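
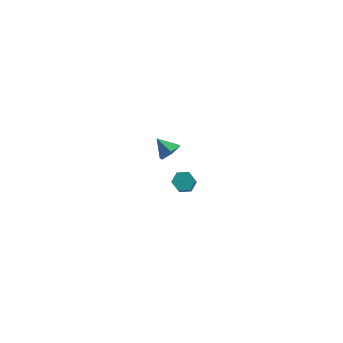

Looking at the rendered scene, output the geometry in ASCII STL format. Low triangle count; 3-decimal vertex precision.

solid 
facet normal -0.113 0.615 -0.781
outer loop
vertex 2.159 3.768 -4.256
vertex 1.721 4.08 -3.947
vertex 2.315 4.25 -3.899
endloop
endfacet
facet normal 0.961 -0.132 -0.242
outer loop
vertex 2.159 3.768 -4.256
vertex 2.315 4.25 -3.899
vertex 2.317 2.908 -3.162
endloop
endfacet
facet normal 0.961 -0.132 -0.242
outer loop
vertex 2.317 2.908 -3.162
vertex 2.315 4.25 -3.899
vertex 2.473 3.391 -2.805
endloop
endfacet
facet normal 0.114 -0.614 0.781
outer loop
vertex 2.317 2.908 -3.162
vertex 2.473 3.391 -2.805
vertex 1.879 3.22 -2.853
endloop
endfacet
facet normal -0.112 0.614 -0.782
outer loop
vertex 2.315 4.25 -3.899
vertex 1.721 4.08 -3.947
vertex 1.877 4.562 -3.591
endloop
endfacet
facet normal 0.698 0.608 0.377
outer loop
vertex 2.315 4.25 -3.899
vertex 1.877 4.562 -3.591
vertex 2.473 3.391 -2.805
endloop
endfacet
facet normal 0.699 0.608 0.376
outer loop
vertex 2.473 3.391 -2.805
vertex 1.877 4.562 -3.591
vertex 2.036 3.703 -2.497
endloop
endfacet
facet normal 0.113 -0.613 0.782
outer loop
vertex 2.473 3.391 -2.805
vertex 2.036 3.703 -2.497
vertex 1.879 3.22 -2.853
endloop
endfacet
facet normal -0.114 0.614 -0.781
outer loop
vertex 1.877 4.562 -3.591
vertex 1.721 4.08 -3.947
vertex 1.283 4.392 -3.638
endloop
endfacet
facet normal -0.261 0.740 0.619
outer loop
vertex 1.877 4.562 -3.591
vertex 1.283 4.392 -3.638
vertex 2.036 3.703 -2.497
endloop
endfacet
facet normal -0.262 0.740 0.620
outer loop
vertex 2.036 3.703 -2.497
vertex 1.283 4.392 -3.638
vertex 1.441 3.532 -2.544
endloop
endfacet
facet normal 0.115 -0.613 0.782
outer loop
vertex 2.036 3.703 -2.497
vertex 1.441 3.532 -2.544
vertex 1.879 3.22 -2.853
endloop
endfacet
facet normal -0.114 0.614 -0.781
outer loop
vertex 1.283 4.392 -3.638
vertex 1.721 4.08 -3.947
vertex 1.127 3.909 -3.995
endloop
endfacet
facet normal -0.961 0.131 0.242
outer loop
vertex 1.283 4.392 -3.638
vertex 1.127 3.909 -3.995
vertex 1.441 3.532 -2.544
endloop
endfacet
facet normal -0.961 0.132 0.242
outer loop
vertex 1.441 3.532 -2.544
vertex 1.127 3.909 -3.995
vertex 1.285 3.05 -2.901
endloop
endfacet
facet normal 0.113 -0.615 0.781
outer loop
vertex 1.441 3.532 -2.544
vertex 1.285 3.05 -2.901
vertex 1.879 3.22 -2.853
endloop
endfacet
facet normal -0.113 0.613 -0.782
outer loop
vertex 1.127 3.909 -3.995
vertex 1.721 4.08 -3.947
vertex 1.564 3.597 -4.303
endloop
endfacet
facet normal -0.699 -0.608 -0.376
outer loop
vertex 1.127 3.909 -3.995
vertex 1.564 3.597 -4.303
vertex 1.285 3.05 -2.901
endloop
endfacet
facet normal -0.698 -0.609 -0.376
outer loop
vertex 1.285 3.05 -2.901
vertex 1.564 3.597 -4.303
vertex 1.723 2.738 -3.209
endloop
endfacet
facet normal 0.112 -0.614 0.782
outer loop
vertex 1.285 3.05 -2.901
vertex 1.723 2.738 -3.209
vertex 1.879 3.22 -2.853
endloop
endfacet
facet normal -0.115 0.613 -0.782
outer loop
vertex 1.564 3.597 -4.303
vertex 1.721 4.08 -3.947
vertex 2.159 3.768 -4.256
endloop
endfacet
facet normal 0.262 -0.740 -0.619
outer loop
vertex 1.564 3.597 -4.303
vertex 2.159 3.768 -4.256
vertex 1.723 2.738 -3.209
endloop
endfacet
facet normal 0.261 -0.740 -0.620
outer loop
vertex 1.723 2.738 -3.209
vertex 2.159 3.768 -4.256
vertex 2.317 2.908 -3.162
endloop
endfacet
facet normal 0.114 -0.614 0.781
outer loop
vertex 1.723 2.738 -3.209
vertex 2.317 2.908 -3.162
vertex 1.879 3.22 -2.853
endloop
endfacet
facet normal 0.719 -0.236 -0.653
outer loop
vertex 2.609 -0.155 3.85
vertex 2.143 -0.329 3.4
vertex 2.37 0.301 3.422
endloop
endfacet
facet normal 0.158 0.719 0.677
outer loop
vertex 2.609 -0.155 3.85
vertex 2.37 0.301 3.422
vertex 1.417 -0.091 4.06
endloop
endfacet
facet normal 0.719 -0.236 -0.653
outer loop
vertex 2.37 0.301 3.422
vertex 2.143 -0.329 3.4
vertex 1.904 0.127 2.972
endloop
endfacet
facet normal -0.368 0.930 0.022
outer loop
vertex 2.37 0.301 3.422
vertex 1.904 0.127 2.972
vertex 1.417 -0.091 4.06
endloop
endfacet
facet normal 0.720 -0.235 -0.653
outer loop
vertex 1.904 0.127 2.972
vertex 2.143 -0.329 3.4
vertex 1.678 -0.503 2.95
endloop
endfacet
facet normal -0.885 0.329 -0.330
outer loop
vertex 1.904 0.127 2.972
vertex 1.678 -0.503 2.95
vertex 1.417 -0.091 4.06
endloop
endfacet
facet normal 0.720 -0.236 -0.653
outer loop
vertex 1.678 -0.503 2.95
vertex 2.143 -0.329 3.4
vertex 1.917 -0.96 3.379
endloop
endfacet
facet normal -0.875 -0.483 -0.027
outer loop
vertex 1.678 -0.503 2.95
vertex 1.917 -0.96 3.379
vertex 1.417 -0.091 4.06
endloop
endfacet
facet normal 0.720 -0.236 -0.653
outer loop
vertex 1.917 -0.96 3.379
vertex 2.143 -0.329 3.4
vertex 2.382 -0.786 3.829
endloop
endfacet
facet normal -0.349 -0.694 0.629
outer loop
vertex 1.917 -0.96 3.379
vertex 2.382 -0.786 3.829
vertex 1.417 -0.091 4.06
endloop
endfacet
facet normal 0.719 -0.237 -0.653
outer loop
vertex 2.382 -0.786 3.829
vertex 2.143 -0.329 3.4
vertex 2.609 -0.155 3.85
endloop
endfacet
facet normal 0.168 -0.093 0.981
outer loop
vertex 2.382 -0.786 3.829
vertex 2.609 -0.155 3.85
vertex 1.417 -0.091 4.06
endloop
endfacet

endsolid


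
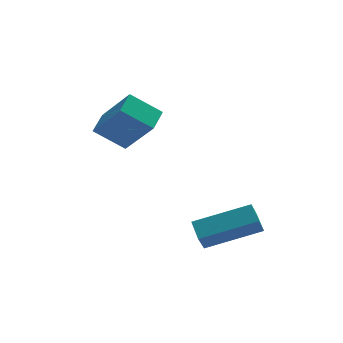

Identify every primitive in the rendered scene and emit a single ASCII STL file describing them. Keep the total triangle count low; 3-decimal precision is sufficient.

solid 
facet normal -0.491 -0.828 -0.270
outer loop
vertex 0.579 -0.15 1.379
vertex -0.242 0.84 -0.165
vertex 1.672 -0.529 0.555
endloop
endfacet
facet normal 0.409 -0.492 0.769
outer loop
vertex 2.162 0.3 0.825
vertex 0.579 -0.15 1.379
vertex 1.672 -0.529 0.555
endloop
endfacet
facet normal -0.491 -0.828 -0.271
outer loop
vertex 1.672 -0.529 0.555
vertex -0.242 0.84 -0.165
vertex 0.851 0.462 -0.989
endloop
endfacet
facet normal 0.770 -0.266 -0.580
outer loop
vertex 0.851 0.462 -0.989
vertex 2.162 0.3 0.825
vertex 1.672 -0.529 0.555
endloop
endfacet
facet normal -0.770 0.266 0.580
outer loop
vertex 0.579 -0.15 1.379
vertex 0.248 1.669 0.105
vertex -0.242 0.84 -0.165
endloop
endfacet
facet normal 0.409 -0.492 0.768
outer loop
vertex 1.069 0.678 1.649
vertex 0.579 -0.15 1.379
vertex 2.162 0.3 0.825
endloop
endfacet
facet normal -0.770 0.266 0.580
outer loop
vertex 1.069 0.678 1.649
vertex 0.248 1.669 0.105
vertex 0.579 -0.15 1.379
endloop
endfacet
facet normal -0.409 0.492 -0.768
outer loop
vertex -0.242 0.84 -0.165
vertex 0.248 1.669 0.105
vertex 0.851 0.462 -0.989
endloop
endfacet
facet normal 0.770 -0.266 -0.580
outer loop
vertex 1.341 1.29 -0.719
vertex 2.162 0.3 0.825
vertex 0.851 0.462 -0.989
endloop
endfacet
facet normal -0.409 0.492 -0.768
outer loop
vertex 0.851 0.462 -0.989
vertex 0.248 1.669 0.105
vertex 1.341 1.29 -0.719
endloop
endfacet
facet normal 0.490 0.828 0.270
outer loop
vertex 1.341 1.29 -0.719
vertex 1.069 0.678 1.649
vertex 2.162 0.3 0.825
endloop
endfacet
facet normal 0.491 0.828 0.270
outer loop
vertex 0.248 1.669 0.105
vertex 1.069 0.678 1.649
vertex 1.341 1.29 -0.719
endloop
endfacet
facet normal -0.313 -0.425 0.849
outer loop
vertex 4.7 -3.517 -2.674
vertex 4.631 -2.749 -2.315
vertex 2.628 -3.379 -3.369
endloop
endfacet
facet normal 0.081 -0.903 -0.422
outer loop
vertex 2.929 -2.971 -4.185
vertex 4.7 -3.517 -2.674
vertex 2.628 -3.379 -3.369
endloop
endfacet
facet normal -0.314 -0.424 0.850
outer loop
vertex 2.628 -3.379 -3.369
vertex 4.631 -2.749 -2.315
vertex 2.559 -2.611 -3.011
endloop
endfacet
facet normal -0.946 0.063 -0.318
outer loop
vertex 2.559 -2.611 -3.011
vertex 2.929 -2.971 -4.185
vertex 2.628 -3.379 -3.369
endloop
endfacet
facet normal 0.946 -0.063 0.317
outer loop
vertex 4.7 -3.517 -2.674
vertex 4.932 -2.341 -3.131
vertex 4.631 -2.749 -2.315
endloop
endfacet
facet normal 0.082 -0.903 -0.422
outer loop
vertex 5.001 -3.109 -3.489
vertex 4.7 -3.517 -2.674
vertex 2.929 -2.971 -4.185
endloop
endfacet
facet normal 0.946 -0.063 0.318
outer loop
vertex 5.001 -3.109 -3.489
vertex 4.932 -2.341 -3.131
vertex 4.7 -3.517 -2.674
endloop
endfacet
facet normal -0.081 0.903 0.422
outer loop
vertex 4.631 -2.749 -2.315
vertex 4.932 -2.341 -3.131
vertex 2.559 -2.611 -3.011
endloop
endfacet
facet normal -0.946 0.063 -0.318
outer loop
vertex 2.86 -2.203 -3.826
vertex 2.929 -2.971 -4.185
vertex 2.559 -2.611 -3.011
endloop
endfacet
facet normal -0.081 0.903 0.422
outer loop
vertex 2.559 -2.611 -3.011
vertex 4.932 -2.341 -3.131
vertex 2.86 -2.203 -3.826
endloop
endfacet
facet normal 0.314 0.425 -0.849
outer loop
vertex 2.86 -2.203 -3.826
vertex 5.001 -3.109 -3.489
vertex 2.929 -2.971 -4.185
endloop
endfacet
facet normal 0.313 0.424 -0.850
outer loop
vertex 4.932 -2.341 -3.131
vertex 5.001 -3.109 -3.489
vertex 2.86 -2.203 -3.826
endloop
endfacet

endsolid


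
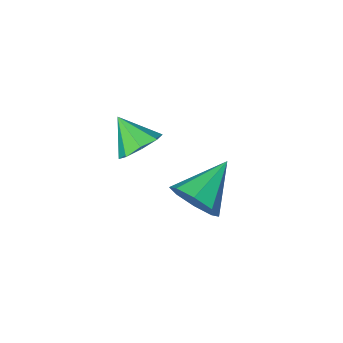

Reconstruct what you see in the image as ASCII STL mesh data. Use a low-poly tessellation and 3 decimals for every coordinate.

solid 
facet normal -0.218 0.715 -0.664
outer loop
vertex 2.914 -2.846 2.807
vertex 2.271 -3.164 2.675
vertex 2.51 -2.657 3.143
endloop
endfacet
facet normal 0.677 0.179 0.714
outer loop
vertex 2.914 -2.846 2.807
vertex 2.51 -2.657 3.143
vertex 2.529 -4.016 3.465
endloop
endfacet
facet normal -0.219 0.716 -0.664
outer loop
vertex 2.51 -2.657 3.143
vertex 2.271 -3.164 2.675
vertex 1.965 -2.766 3.205
endloop
endfacet
facet normal 0.064 0.231 0.971
outer loop
vertex 2.51 -2.657 3.143
vertex 1.965 -2.766 3.205
vertex 2.529 -4.016 3.465
endloop
endfacet
facet normal -0.216 0.717 -0.663
outer loop
vertex 1.965 -2.766 3.205
vertex 2.271 -3.164 2.675
vertex 1.599 -3.107 2.956
endloop
endfacet
facet normal -0.523 -0.059 0.850
outer loop
vertex 1.965 -2.766 3.205
vertex 1.599 -3.107 2.956
vertex 2.529 -4.016 3.465
endloop
endfacet
facet normal -0.217 0.715 -0.664
outer loop
vertex 1.599 -3.107 2.956
vertex 2.271 -3.164 2.675
vertex 1.627 -3.482 2.543
endloop
endfacet
facet normal -0.741 -0.521 0.423
outer loop
vertex 1.599 -3.107 2.956
vertex 1.627 -3.482 2.543
vertex 2.529 -4.016 3.465
endloop
endfacet
facet normal -0.217 0.715 -0.664
outer loop
vertex 1.627 -3.482 2.543
vertex 2.271 -3.164 2.675
vertex 2.032 -3.671 2.207
endloop
endfacet
facet normal -0.462 -0.885 -0.060
outer loop
vertex 1.627 -3.482 2.543
vertex 2.032 -3.671 2.207
vertex 2.529 -4.016 3.465
endloop
endfacet
facet normal -0.218 0.715 -0.664
outer loop
vertex 2.032 -3.671 2.207
vertex 2.271 -3.164 2.675
vertex 2.576 -3.563 2.145
endloop
endfacet
facet normal 0.150 -0.937 -0.316
outer loop
vertex 2.032 -3.671 2.207
vertex 2.576 -3.563 2.145
vertex 2.529 -4.016 3.465
endloop
endfacet
facet normal -0.217 0.716 -0.664
outer loop
vertex 2.576 -3.563 2.145
vertex 2.271 -3.164 2.675
vertex 2.942 -3.221 2.394
endloop
endfacet
facet normal 0.737 -0.647 -0.196
outer loop
vertex 2.576 -3.563 2.145
vertex 2.942 -3.221 2.394
vertex 2.529 -4.016 3.465
endloop
endfacet
facet normal -0.217 0.715 -0.664
outer loop
vertex 2.942 -3.221 2.394
vertex 2.271 -3.164 2.675
vertex 2.914 -2.846 2.807
endloop
endfacet
facet normal 0.955 -0.184 0.232
outer loop
vertex 2.942 -3.221 2.394
vertex 2.914 -2.846 2.807
vertex 2.529 -4.016 3.465
endloop
endfacet
facet normal 0.837 0.303 -0.455
outer loop
vertex 2.741 -0.361 3.527
vertex 2.311 -0.16 2.87
vertex 2.539 0.225 3.546
endloop
endfacet
facet normal 0.039 -0.019 0.999
outer loop
vertex 2.741 -0.361 3.527
vertex 2.539 0.225 3.546
vertex 0.989 -0.64 3.59
endloop
endfacet
facet normal 0.837 0.304 -0.455
outer loop
vertex 2.539 0.225 3.546
vertex 2.311 -0.16 2.87
vertex 2.203 0.585 3.169
endloop
endfacet
facet normal -0.286 0.553 0.783
outer loop
vertex 2.539 0.225 3.546
vertex 2.203 0.585 3.169
vertex 0.989 -0.64 3.59
endloop
endfacet
facet normal 0.837 0.304 -0.454
outer loop
vertex 2.203 0.585 3.169
vertex 2.311 -0.16 2.87
vertex 1.931 0.509 2.617
endloop
endfacet
facet normal -0.653 0.724 0.222
outer loop
vertex 2.203 0.585 3.169
vertex 1.931 0.509 2.617
vertex 0.989 -0.64 3.59
endloop
endfacet
facet normal 0.837 0.303 -0.456
outer loop
vertex 1.931 0.509 2.617
vertex 2.311 -0.16 2.87
vertex 1.881 0.041 2.214
endloop
endfacet
facet normal -0.848 0.395 -0.354
outer loop
vertex 1.931 0.509 2.617
vertex 1.881 0.041 2.214
vertex 0.989 -0.64 3.59
endloop
endfacet
facet normal 0.837 0.305 -0.455
outer loop
vertex 1.881 0.041 2.214
vertex 2.311 -0.16 2.87
vertex 2.084 -0.545 2.195
endloop
endfacet
facet normal -0.755 -0.242 -0.609
outer loop
vertex 1.881 0.041 2.214
vertex 2.084 -0.545 2.195
vertex 0.989 -0.64 3.59
endloop
endfacet
facet normal 0.837 0.303 -0.455
outer loop
vertex 2.084 -0.545 2.195
vertex 2.311 -0.16 2.87
vertex 2.419 -0.905 2.572
endloop
endfacet
facet normal -0.431 -0.812 -0.393
outer loop
vertex 2.084 -0.545 2.195
vertex 2.419 -0.905 2.572
vertex 0.989 -0.64 3.59
endloop
endfacet
facet normal 0.836 0.304 -0.456
outer loop
vertex 2.419 -0.905 2.572
vertex 2.311 -0.16 2.87
vertex 2.692 -0.829 3.123
endloop
endfacet
facet normal -0.063 -0.984 0.167
outer loop
vertex 2.419 -0.905 2.572
vertex 2.692 -0.829 3.123
vertex 0.989 -0.64 3.59
endloop
endfacet
facet normal 0.837 0.305 -0.455
outer loop
vertex 2.692 -0.829 3.123
vertex 2.311 -0.16 2.87
vertex 2.741 -0.361 3.527
endloop
endfacet
facet normal 0.131 -0.656 0.744
outer loop
vertex 2.692 -0.829 3.123
vertex 2.741 -0.361 3.527
vertex 0.989 -0.64 3.59
endloop
endfacet

endsolid


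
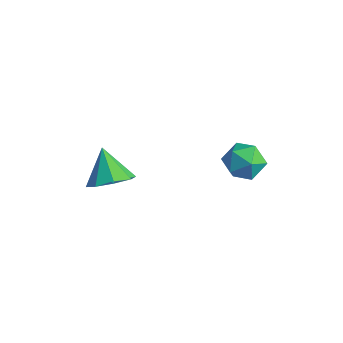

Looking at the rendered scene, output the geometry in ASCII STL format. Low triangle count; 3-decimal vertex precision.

solid 
facet normal 0.623 -0.245 -0.743
outer loop
vertex -1.995 -2.107 -1.768
vertex -2.571 -1.793 -2.354
vertex -1.897 -1.454 -1.901
endloop
endfacet
facet normal 0.355 0.135 0.925
outer loop
vertex -1.995 -2.107 -1.768
vertex -1.897 -1.454 -1.901
vertex -3.449 -1.447 -1.306
endloop
endfacet
facet normal 0.623 -0.245 -0.743
outer loop
vertex -1.897 -1.454 -1.901
vertex -2.571 -1.793 -2.354
vertex -2.194 -0.999 -2.3
endloop
endfacet
facet normal 0.249 0.725 0.642
outer loop
vertex -1.897 -1.454 -1.901
vertex -2.194 -0.999 -2.3
vertex -3.449 -1.447 -1.306
endloop
endfacet
facet normal 0.622 -0.245 -0.743
outer loop
vertex -2.194 -0.999 -2.3
vertex -2.571 -1.793 -2.354
vertex -2.712 -1.01 -2.73
endloop
endfacet
facet normal -0.186 0.962 0.199
outer loop
vertex -2.194 -0.999 -2.3
vertex -2.712 -1.01 -2.73
vertex -3.449 -1.447 -1.306
endloop
endfacet
facet normal 0.623 -0.245 -0.743
outer loop
vertex -2.712 -1.01 -2.73
vertex -2.571 -1.793 -2.354
vertex -3.147 -1.479 -2.94
endloop
endfacet
facet normal -0.693 0.707 -0.142
outer loop
vertex -2.712 -1.01 -2.73
vertex -3.147 -1.479 -2.94
vertex -3.449 -1.447 -1.306
endloop
endfacet
facet normal 0.622 -0.245 -0.743
outer loop
vertex -3.147 -1.479 -2.94
vertex -2.571 -1.793 -2.354
vertex -3.245 -2.131 -2.807
endloop
endfacet
facet normal -0.977 0.110 -0.183
outer loop
vertex -3.147 -1.479 -2.94
vertex -3.245 -2.131 -2.807
vertex -3.449 -1.447 -1.306
endloop
endfacet
facet normal 0.623 -0.245 -0.743
outer loop
vertex -3.245 -2.131 -2.807
vertex -2.571 -1.793 -2.354
vertex -2.948 -2.586 -2.408
endloop
endfacet
facet normal -0.871 -0.481 0.101
outer loop
vertex -3.245 -2.131 -2.807
vertex -2.948 -2.586 -2.408
vertex -3.449 -1.447 -1.306
endloop
endfacet
facet normal 0.622 -0.245 -0.744
outer loop
vertex -2.948 -2.586 -2.408
vertex -2.571 -1.793 -2.354
vertex -2.43 -2.576 -1.978
endloop
endfacet
facet normal -0.437 -0.717 0.543
outer loop
vertex -2.948 -2.586 -2.408
vertex -2.43 -2.576 -1.978
vertex -3.449 -1.447 -1.306
endloop
endfacet
facet normal 0.623 -0.245 -0.743
outer loop
vertex -2.43 -2.576 -1.978
vertex -2.571 -1.793 -2.354
vertex -1.995 -2.107 -1.768
endloop
endfacet
facet normal 0.071 -0.462 0.884
outer loop
vertex -2.43 -2.576 -1.978
vertex -1.995 -2.107 -1.768
vertex -3.449 -1.447 -1.306
endloop
endfacet
facet normal 0.314 0.874 0.370
outer loop
vertex -0.55 3.166 -2.315
vertex -0.289 2.772 -1.606
vertex 0.244 2.86 -2.265
endloop
endfacet
facet normal 0.357 0.869 -0.343
outer loop
vertex -0.55 3.166 -2.315
vertex 0.244 2.86 -2.265
vertex -0.206 2.762 -2.981
endloop
endfacet
facet normal -0.295 0.742 -0.602
outer loop
vertex -0.55 3.166 -2.315
vertex -0.206 2.762 -2.981
vertex -1.016 2.614 -2.766
endloop
endfacet
facet normal -0.743 0.668 -0.050
outer loop
vertex -0.55 3.166 -2.315
vertex -1.016 2.614 -2.766
vertex -1.068 2.62 -1.916
endloop
endfacet
facet normal -0.366 0.750 0.551
outer loop
vertex -0.55 3.166 -2.315
vertex -1.068 2.62 -1.916
vertex -0.289 2.772 -1.606
endloop
endfacet
facet normal 0.779 0.328 -0.534
outer loop
vertex -0.206 2.762 -2.981
vertex 0.244 2.86 -2.265
vertex 0.268 2.12 -2.684
endloop
endfacet
facet normal 0.710 0.336 0.619
outer loop
vertex 0.244 2.86 -2.265
vertex -0.289 2.772 -1.606
vertex 0.216 2.126 -1.834
endloop
endfacet
facet normal -0.389 0.134 0.911
outer loop
vertex -0.289 2.772 -1.606
vertex -1.068 2.62 -1.916
vertex -0.594 1.978 -1.619
endloop
endfacet
facet normal -0.998 0.002 -0.061
outer loop
vertex -1.068 2.62 -1.916
vertex -1.016 2.614 -2.766
vertex -1.044 1.88 -2.335
endloop
endfacet
facet normal -0.275 0.121 -0.954
outer loop
vertex -1.016 2.614 -2.766
vertex -0.206 2.762 -2.981
vertex -0.511 1.968 -2.994
endloop
endfacet
facet normal 0.743 -0.668 0.050
outer loop
vertex -0.25 1.574 -2.285
vertex 0.268 2.12 -2.684
vertex 0.216 2.126 -1.834
endloop
endfacet
facet normal 0.295 -0.742 0.602
outer loop
vertex -0.25 1.574 -2.285
vertex 0.216 2.126 -1.834
vertex -0.594 1.978 -1.619
endloop
endfacet
facet normal -0.357 -0.869 0.343
outer loop
vertex -0.25 1.574 -2.285
vertex -0.594 1.978 -1.619
vertex -1.044 1.88 -2.335
endloop
endfacet
facet normal -0.314 -0.874 -0.370
outer loop
vertex -0.25 1.574 -2.285
vertex -1.044 1.88 -2.335
vertex -0.511 1.968 -2.994
endloop
endfacet
facet normal 0.366 -0.750 -0.551
outer loop
vertex -0.25 1.574 -2.285
vertex -0.511 1.968 -2.994
vertex 0.268 2.12 -2.684
endloop
endfacet
facet normal 0.998 -0.002 0.061
outer loop
vertex 0.216 2.126 -1.834
vertex 0.268 2.12 -2.684
vertex 0.244 2.86 -2.265
endloop
endfacet
facet normal 0.275 -0.121 0.954
outer loop
vertex -0.594 1.978 -1.619
vertex 0.216 2.126 -1.834
vertex -0.289 2.772 -1.606
endloop
endfacet
facet normal -0.779 -0.328 0.534
outer loop
vertex -1.044 1.88 -2.335
vertex -0.594 1.978 -1.619
vertex -1.068 2.62 -1.916
endloop
endfacet
facet normal -0.710 -0.336 -0.619
outer loop
vertex -0.511 1.968 -2.994
vertex -1.044 1.88 -2.335
vertex -1.016 2.614 -2.766
endloop
endfacet
facet normal 0.389 -0.134 -0.911
outer loop
vertex 0.268 2.12 -2.684
vertex -0.511 1.968 -2.994
vertex -0.206 2.762 -2.981
endloop
endfacet

endsolid


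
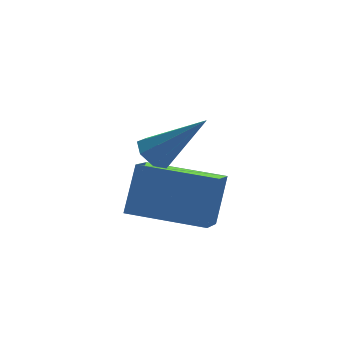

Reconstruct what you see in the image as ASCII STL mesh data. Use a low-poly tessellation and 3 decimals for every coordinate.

solid 
facet normal -0.808 0.583 0.085
outer loop
vertex 3.071 2.394 -2.647
vertex 3.681 3.326 -3.237
vertex 2.574 1.895 -3.949
endloop
endfacet
facet normal -0.484 -0.739 0.468
outer loop
vertex 4.239 0.694 -4.123
vertex 3.071 2.394 -2.647
vertex 2.574 1.895 -3.949
endloop
endfacet
facet normal -0.808 0.583 0.085
outer loop
vertex 2.574 1.895 -3.949
vertex 3.681 3.326 -3.237
vertex 3.184 2.827 -4.538
endloop
endfacet
facet normal -0.335 -0.337 -0.880
outer loop
vertex 3.184 2.827 -4.538
vertex 4.239 0.694 -4.123
vertex 2.574 1.895 -3.949
endloop
endfacet
facet normal 0.335 0.337 0.880
outer loop
vertex 3.071 2.394 -2.647
vertex 5.346 2.125 -3.411
vertex 3.681 3.326 -3.237
endloop
endfacet
facet normal -0.484 -0.739 0.468
outer loop
vertex 4.736 1.193 -2.822
vertex 3.071 2.394 -2.647
vertex 4.239 0.694 -4.123
endloop
endfacet
facet normal 0.335 0.337 0.880
outer loop
vertex 4.736 1.193 -2.822
vertex 5.346 2.125 -3.411
vertex 3.071 2.394 -2.647
endloop
endfacet
facet normal 0.484 0.739 -0.468
outer loop
vertex 3.681 3.326 -3.237
vertex 5.346 2.125 -3.411
vertex 3.184 2.827 -4.538
endloop
endfacet
facet normal -0.336 -0.337 -0.880
outer loop
vertex 4.849 1.626 -4.713
vertex 4.239 0.694 -4.123
vertex 3.184 2.827 -4.538
endloop
endfacet
facet normal 0.484 0.739 -0.468
outer loop
vertex 3.184 2.827 -4.538
vertex 5.346 2.125 -3.411
vertex 4.849 1.626 -4.713
endloop
endfacet
facet normal 0.808 -0.583 -0.085
outer loop
vertex 4.849 1.626 -4.713
vertex 4.736 1.193 -2.822
vertex 4.239 0.694 -4.123
endloop
endfacet
facet normal 0.808 -0.583 -0.085
outer loop
vertex 5.346 2.125 -3.411
vertex 4.736 1.193 -2.822
vertex 4.849 1.626 -4.713
endloop
endfacet
facet normal -0.589 0.387 -0.710
outer loop
vertex 3.744 1.876 -2.311
vertex 3.318 1.829 -1.983
vertex 3.657 2.246 -2.037
endloop
endfacet
facet normal 0.913 0.359 -0.195
outer loop
vertex 3.744 1.876 -2.311
vertex 3.657 2.246 -2.037
vertex 4.382 1.131 -0.697
endloop
endfacet
facet normal -0.588 0.386 -0.711
outer loop
vertex 3.657 2.246 -2.037
vertex 3.318 1.829 -1.983
vertex 3.314 2.302 -1.723
endloop
endfacet
facet normal 0.485 0.783 0.390
outer loop
vertex 3.657 2.246 -2.037
vertex 3.314 2.302 -1.723
vertex 4.382 1.131 -0.697
endloop
endfacet
facet normal -0.587 0.386 -0.711
outer loop
vertex 3.314 2.302 -1.723
vertex 3.318 1.829 -1.983
vertex 2.974 2.002 -1.605
endloop
endfacet
facet normal -0.193 0.541 0.819
outer loop
vertex 3.314 2.302 -1.723
vertex 2.974 2.002 -1.605
vertex 4.382 1.131 -0.697
endloop
endfacet
facet normal -0.588 0.385 -0.711
outer loop
vertex 2.974 2.002 -1.605
vertex 3.318 1.829 -1.983
vertex 2.893 1.572 -1.771
endloop
endfacet
facet normal -0.610 -0.183 0.771
outer loop
vertex 2.974 2.002 -1.605
vertex 2.893 1.572 -1.771
vertex 4.382 1.131 -0.697
endloop
endfacet
facet normal -0.588 0.387 -0.710
outer loop
vertex 2.893 1.572 -1.771
vertex 3.318 1.829 -1.983
vertex 3.132 1.335 -2.098
endloop
endfacet
facet normal -0.453 -0.846 0.281
outer loop
vertex 2.893 1.572 -1.771
vertex 3.132 1.335 -2.098
vertex 4.382 1.131 -0.697
endloop
endfacet
facet normal -0.588 0.387 -0.710
outer loop
vertex 3.132 1.335 -2.098
vertex 3.318 1.829 -1.983
vertex 3.511 1.471 -2.338
endloop
endfacet
facet normal 0.161 -0.946 -0.282
outer loop
vertex 3.132 1.335 -2.098
vertex 3.511 1.471 -2.338
vertex 4.382 1.131 -0.697
endloop
endfacet
facet normal -0.589 0.386 -0.710
outer loop
vertex 3.511 1.471 -2.338
vertex 3.318 1.829 -1.983
vertex 3.744 1.876 -2.311
endloop
endfacet
facet normal 0.768 -0.409 -0.492
outer loop
vertex 3.511 1.471 -2.338
vertex 3.744 1.876 -2.311
vertex 4.382 1.131 -0.697
endloop
endfacet

endsolid


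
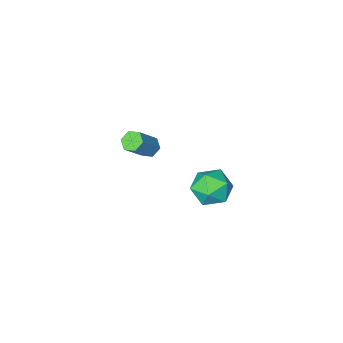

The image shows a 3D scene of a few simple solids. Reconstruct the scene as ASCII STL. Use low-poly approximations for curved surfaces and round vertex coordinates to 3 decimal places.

solid 
facet normal 0.017 0.956 0.294
outer loop
vertex 1.765 3.559 -2.606
vertex 1.538 3.286 -1.706
vertex 2.466 3.351 -1.972
endloop
endfacet
facet normal 0.473 0.847 -0.245
outer loop
vertex 1.765 3.559 -2.606
vertex 2.466 3.351 -1.972
vertex 2.536 3.047 -2.888
endloop
endfacet
facet normal 0.102 0.593 -0.799
outer loop
vertex 1.765 3.559 -2.606
vertex 2.536 3.047 -2.888
vertex 1.652 2.795 -3.188
endloop
endfacet
facet normal -0.584 0.545 -0.602
outer loop
vertex 1.765 3.559 -2.606
vertex 1.652 2.795 -3.188
vertex 1.035 2.942 -2.457
endloop
endfacet
facet normal -0.635 0.769 0.073
outer loop
vertex 1.765 3.559 -2.606
vertex 1.035 2.942 -2.457
vertex 1.538 3.286 -1.706
endloop
endfacet
facet normal 0.938 0.344 -0.043
outer loop
vertex 2.536 3.047 -2.888
vertex 2.466 3.351 -1.972
vertex 2.785 2.458 -2.163
endloop
endfacet
facet normal 0.201 0.520 0.830
outer loop
vertex 2.466 3.351 -1.972
vertex 1.538 3.286 -1.706
vertex 2.168 2.605 -1.432
endloop
endfacet
facet normal -0.854 0.219 0.472
outer loop
vertex 1.538 3.286 -1.706
vertex 1.035 2.942 -2.457
vertex 1.284 2.353 -1.732
endloop
endfacet
facet normal -0.770 -0.142 -0.622
outer loop
vertex 1.035 2.942 -2.457
vertex 1.652 2.795 -3.188
vertex 1.354 2.049 -2.648
endloop
endfacet
facet normal 0.337 -0.066 -0.939
outer loop
vertex 1.652 2.795 -3.188
vertex 2.536 3.047 -2.888
vertex 2.282 2.114 -2.914
endloop
endfacet
facet normal 0.584 -0.545 0.602
outer loop
vertex 2.055 1.841 -2.014
vertex 2.785 2.458 -2.163
vertex 2.168 2.605 -1.432
endloop
endfacet
facet normal -0.102 -0.593 0.799
outer loop
vertex 2.055 1.841 -2.014
vertex 2.168 2.605 -1.432
vertex 1.284 2.353 -1.732
endloop
endfacet
facet normal -0.473 -0.847 0.245
outer loop
vertex 2.055 1.841 -2.014
vertex 1.284 2.353 -1.732
vertex 1.354 2.049 -2.648
endloop
endfacet
facet normal -0.017 -0.956 -0.294
outer loop
vertex 2.055 1.841 -2.014
vertex 1.354 2.049 -2.648
vertex 2.282 2.114 -2.914
endloop
endfacet
facet normal 0.635 -0.769 -0.073
outer loop
vertex 2.055 1.841 -2.014
vertex 2.282 2.114 -2.914
vertex 2.785 2.458 -2.163
endloop
endfacet
facet normal 0.770 0.142 0.622
outer loop
vertex 2.168 2.605 -1.432
vertex 2.785 2.458 -2.163
vertex 2.466 3.351 -1.972
endloop
endfacet
facet normal -0.337 0.066 0.939
outer loop
vertex 1.284 2.353 -1.732
vertex 2.168 2.605 -1.432
vertex 1.538 3.286 -1.706
endloop
endfacet
facet normal -0.938 -0.344 0.043
outer loop
vertex 1.354 2.049 -2.648
vertex 1.284 2.353 -1.732
vertex 1.035 2.942 -2.457
endloop
endfacet
facet normal -0.201 -0.520 -0.830
outer loop
vertex 2.282 2.114 -2.914
vertex 1.354 2.049 -2.648
vertex 1.652 2.795 -3.188
endloop
endfacet
facet normal 0.854 -0.219 -0.472
outer loop
vertex 2.785 2.458 -2.163
vertex 2.282 2.114 -2.914
vertex 2.536 3.047 -2.888
endloop
endfacet
facet normal -0.645 -0.187 -0.741
outer loop
vertex 2.067 -2.871 -4.885
vertex 1.659 -2.916 -4.519
vertex 1.775 -2.427 -4.743
endloop
endfacet
facet normal 0.552 0.560 -0.618
outer loop
vertex 2.067 -2.871 -4.885
vertex 1.775 -2.427 -4.743
vertex 3.07 -2.58 -3.726
endloop
endfacet
facet normal 0.552 0.560 -0.618
outer loop
vertex 3.07 -2.58 -3.726
vertex 1.775 -2.427 -4.743
vertex 2.778 -2.136 -3.584
endloop
endfacet
facet normal 0.643 0.185 0.743
outer loop
vertex 3.07 -2.58 -3.726
vertex 2.778 -2.136 -3.584
vertex 2.661 -2.624 -3.361
endloop
endfacet
facet normal -0.642 -0.188 -0.743
outer loop
vertex 1.775 -2.427 -4.743
vertex 1.659 -2.916 -4.519
vertex 1.366 -2.472 -4.378
endloop
endfacet
facet normal -0.185 0.979 -0.086
outer loop
vertex 1.775 -2.427 -4.743
vertex 1.366 -2.472 -4.378
vertex 2.778 -2.136 -3.584
endloop
endfacet
facet normal -0.184 0.979 -0.088
outer loop
vertex 2.778 -2.136 -3.584
vertex 1.366 -2.472 -4.378
vertex 2.369 -2.18 -3.219
endloop
endfacet
facet normal 0.643 0.185 0.743
outer loop
vertex 2.778 -2.136 -3.584
vertex 2.369 -2.18 -3.219
vertex 2.661 -2.624 -3.361
endloop
endfacet
facet normal -0.643 -0.188 -0.743
outer loop
vertex 1.366 -2.472 -4.378
vertex 1.659 -2.916 -4.519
vertex 1.25 -2.96 -4.154
endloop
endfacet
facet normal -0.736 0.419 0.532
outer loop
vertex 1.366 -2.472 -4.378
vertex 1.25 -2.96 -4.154
vertex 2.369 -2.18 -3.219
endloop
endfacet
facet normal -0.736 0.418 0.532
outer loop
vertex 2.369 -2.18 -3.219
vertex 1.25 -2.96 -4.154
vertex 2.253 -2.669 -2.995
endloop
endfacet
facet normal 0.645 0.187 0.741
outer loop
vertex 2.369 -2.18 -3.219
vertex 2.253 -2.669 -2.995
vertex 2.661 -2.624 -3.361
endloop
endfacet
facet normal -0.643 -0.185 -0.743
outer loop
vertex 1.25 -2.96 -4.154
vertex 1.659 -2.916 -4.519
vertex 1.542 -3.404 -4.296
endloop
endfacet
facet normal -0.552 -0.560 0.618
outer loop
vertex 1.25 -2.96 -4.154
vertex 1.542 -3.404 -4.296
vertex 2.253 -2.669 -2.995
endloop
endfacet
facet normal -0.552 -0.560 0.618
outer loop
vertex 2.253 -2.669 -2.995
vertex 1.542 -3.404 -4.296
vertex 2.545 -3.113 -3.137
endloop
endfacet
facet normal 0.645 0.187 0.741
outer loop
vertex 2.253 -2.669 -2.995
vertex 2.545 -3.113 -3.137
vertex 2.661 -2.624 -3.361
endloop
endfacet
facet normal -0.643 -0.185 -0.743
outer loop
vertex 1.542 -3.404 -4.296
vertex 1.659 -2.916 -4.519
vertex 1.951 -3.36 -4.661
endloop
endfacet
facet normal 0.183 -0.979 0.087
outer loop
vertex 1.542 -3.404 -4.296
vertex 1.951 -3.36 -4.661
vertex 2.545 -3.113 -3.137
endloop
endfacet
facet normal 0.185 -0.979 0.087
outer loop
vertex 2.545 -3.113 -3.137
vertex 1.951 -3.36 -4.661
vertex 2.954 -3.068 -3.502
endloop
endfacet
facet normal 0.642 0.188 0.743
outer loop
vertex 2.545 -3.113 -3.137
vertex 2.954 -3.068 -3.502
vertex 2.661 -2.624 -3.361
endloop
endfacet
facet normal -0.645 -0.187 -0.741
outer loop
vertex 1.951 -3.36 -4.661
vertex 1.659 -2.916 -4.519
vertex 2.067 -2.871 -4.885
endloop
endfacet
facet normal 0.736 -0.418 -0.532
outer loop
vertex 1.951 -3.36 -4.661
vertex 2.067 -2.871 -4.885
vertex 2.954 -3.068 -3.502
endloop
endfacet
facet normal 0.736 -0.419 -0.532
outer loop
vertex 2.954 -3.068 -3.502
vertex 2.067 -2.871 -4.885
vertex 3.07 -2.58 -3.726
endloop
endfacet
facet normal 0.643 0.188 0.743
outer loop
vertex 2.954 -3.068 -3.502
vertex 3.07 -2.58 -3.726
vertex 2.661 -2.624 -3.361
endloop
endfacet

endsolid


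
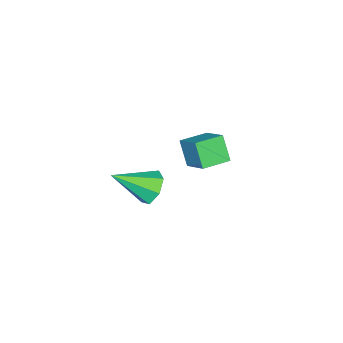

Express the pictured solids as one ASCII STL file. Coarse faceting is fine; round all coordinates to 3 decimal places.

solid 
facet normal -0.538 0.652 -0.535
outer loop
vertex 1.952 1.635 0.573
vertex 1.535 1.852 1.257
vertex 2.234 2.179 0.952
endloop
endfacet
facet normal 0.893 -0.173 -0.416
outer loop
vertex 1.952 1.635 0.573
vertex 2.234 2.179 0.952
vertex 2.545 0.628 2.263
endloop
endfacet
facet normal -0.538 0.651 -0.535
outer loop
vertex 2.234 2.179 0.952
vertex 1.535 1.852 1.257
vertex 1.99 2.477 1.56
endloop
endfacet
facet normal 0.916 0.350 0.196
outer loop
vertex 2.234 2.179 0.952
vertex 1.99 2.477 1.56
vertex 2.545 0.628 2.263
endloop
endfacet
facet normal -0.537 0.651 -0.536
outer loop
vertex 1.99 2.477 1.56
vertex 1.535 1.852 1.257
vertex 1.402 2.305 1.94
endloop
endfacet
facet normal 0.399 0.428 0.811
outer loop
vertex 1.99 2.477 1.56
vertex 1.402 2.305 1.94
vertex 2.545 0.628 2.263
endloop
endfacet
facet normal -0.538 0.651 -0.536
outer loop
vertex 1.402 2.305 1.94
vertex 1.535 1.852 1.257
vertex 0.915 1.792 1.806
endloop
endfacet
facet normal -0.268 0.003 0.963
outer loop
vertex 1.402 2.305 1.94
vertex 0.915 1.792 1.806
vertex 2.545 0.628 2.263
endloop
endfacet
facet normal -0.537 0.652 -0.535
outer loop
vertex 0.915 1.792 1.806
vertex 1.535 1.852 1.257
vertex 0.894 1.325 1.258
endloop
endfacet
facet normal -0.584 -0.606 0.539
outer loop
vertex 0.915 1.792 1.806
vertex 0.894 1.325 1.258
vertex 2.545 0.628 2.263
endloop
endfacet
facet normal -0.537 0.652 -0.535
outer loop
vertex 0.894 1.325 1.258
vertex 1.535 1.852 1.257
vertex 1.356 1.255 0.709
endloop
endfacet
facet normal -0.311 -0.940 -0.142
outer loop
vertex 0.894 1.325 1.258
vertex 1.356 1.255 0.709
vertex 2.545 0.628 2.263
endloop
endfacet
facet normal -0.538 0.652 -0.535
outer loop
vertex 1.356 1.255 0.709
vertex 1.535 1.852 1.257
vertex 1.952 1.635 0.573
endloop
endfacet
facet normal 0.347 -0.747 -0.567
outer loop
vertex 1.356 1.255 0.709
vertex 1.952 1.635 0.573
vertex 2.545 0.628 2.263
endloop
endfacet
facet normal -0.864 0.503 -0.034
outer loop
vertex -4.156 1.016 -0.088
vertex -3.548 2.116 0.732
vertex -3.766 1.613 -1.176
endloop
endfacet
facet normal -0.405 -0.732 -0.547
outer loop
vertex -2.652 0.964 -1.132
vertex -4.156 1.016 -0.088
vertex -3.766 1.613 -1.176
endloop
endfacet
facet normal -0.864 0.502 -0.034
outer loop
vertex -3.766 1.613 -1.176
vertex -3.548 2.116 0.732
vertex -3.159 2.712 -0.356
endloop
endfacet
facet normal 0.300 0.458 -0.837
outer loop
vertex -3.159 2.712 -0.356
vertex -2.652 0.964 -1.132
vertex -3.766 1.613 -1.176
endloop
endfacet
facet normal -0.300 -0.458 0.837
outer loop
vertex -4.156 1.016 -0.088
vertex -2.434 1.467 0.776
vertex -3.548 2.116 0.732
endloop
endfacet
facet normal -0.405 -0.733 -0.546
outer loop
vertex -3.041 0.368 -0.044
vertex -4.156 1.016 -0.088
vertex -2.652 0.964 -1.132
endloop
endfacet
facet normal -0.300 -0.459 0.837
outer loop
vertex -3.041 0.368 -0.044
vertex -2.434 1.467 0.776
vertex -4.156 1.016 -0.088
endloop
endfacet
facet normal 0.405 0.733 0.546
outer loop
vertex -3.548 2.116 0.732
vertex -2.434 1.467 0.776
vertex -3.159 2.712 -0.356
endloop
endfacet
facet normal 0.299 0.458 -0.837
outer loop
vertex -2.044 2.064 -0.312
vertex -2.652 0.964 -1.132
vertex -3.159 2.712 -0.356
endloop
endfacet
facet normal 0.404 0.733 0.547
outer loop
vertex -3.159 2.712 -0.356
vertex -2.434 1.467 0.776
vertex -2.044 2.064 -0.312
endloop
endfacet
facet normal 0.864 -0.503 0.034
outer loop
vertex -2.044 2.064 -0.312
vertex -3.041 0.368 -0.044
vertex -2.652 0.964 -1.132
endloop
endfacet
facet normal 0.864 -0.502 0.034
outer loop
vertex -2.434 1.467 0.776
vertex -3.041 0.368 -0.044
vertex -2.044 2.064 -0.312
endloop
endfacet

endsolid


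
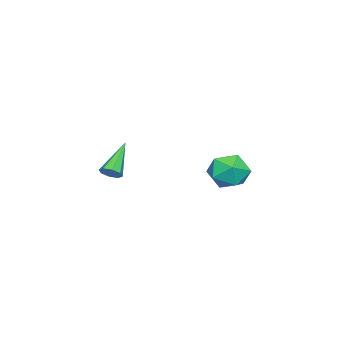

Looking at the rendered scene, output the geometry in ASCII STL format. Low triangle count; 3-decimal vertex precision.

solid 
facet normal 0.121 0.737 0.665
outer loop
vertex -2.478 4.023 -0.664
vertex -2.615 3.359 0.097
vertex -1.678 3.533 -0.266
endloop
endfacet
facet normal 0.495 0.866 0.071
outer loop
vertex -2.478 4.023 -0.664
vertex -1.678 3.533 -0.266
vertex -1.749 3.656 -1.276
endloop
endfacet
facet normal 0.040 0.877 -0.478
outer loop
vertex -2.478 4.023 -0.664
vertex -1.749 3.656 -1.276
vertex -2.73 3.559 -1.537
endloop
endfacet
facet normal -0.615 0.756 -0.224
outer loop
vertex -2.478 4.023 -0.664
vertex -2.73 3.559 -1.537
vertex -3.265 3.375 -0.688
endloop
endfacet
facet normal -0.566 0.669 0.482
outer loop
vertex -2.478 4.023 -0.664
vertex -3.265 3.375 -0.688
vertex -2.615 3.359 0.097
endloop
endfacet
facet normal 0.946 0.322 -0.027
outer loop
vertex -1.749 3.656 -1.276
vertex -1.678 3.533 -0.266
vertex -1.435 2.765 -0.892
endloop
endfacet
facet normal 0.340 0.114 0.933
outer loop
vertex -1.678 3.533 -0.266
vertex -2.615 3.359 0.097
vertex -1.97 2.581 -0.043
endloop
endfacet
facet normal -0.770 0.003 0.638
outer loop
vertex -2.615 3.359 0.097
vertex -3.265 3.375 -0.688
vertex -2.951 2.484 -0.304
endloop
endfacet
facet normal -0.851 0.143 -0.505
outer loop
vertex -3.265 3.375 -0.688
vertex -2.73 3.559 -1.537
vertex -3.022 2.607 -1.314
endloop
endfacet
facet normal 0.210 0.339 -0.917
outer loop
vertex -2.73 3.559 -1.537
vertex -1.749 3.656 -1.276
vertex -2.085 2.781 -1.677
endloop
endfacet
facet normal 0.615 -0.756 0.224
outer loop
vertex -2.222 2.117 -0.916
vertex -1.435 2.765 -0.892
vertex -1.97 2.581 -0.043
endloop
endfacet
facet normal -0.040 -0.877 0.478
outer loop
vertex -2.222 2.117 -0.916
vertex -1.97 2.581 -0.043
vertex -2.951 2.484 -0.304
endloop
endfacet
facet normal -0.495 -0.866 -0.071
outer loop
vertex -2.222 2.117 -0.916
vertex -2.951 2.484 -0.304
vertex -3.022 2.607 -1.314
endloop
endfacet
facet normal -0.121 -0.737 -0.665
outer loop
vertex -2.222 2.117 -0.916
vertex -3.022 2.607 -1.314
vertex -2.085 2.781 -1.677
endloop
endfacet
facet normal 0.566 -0.669 -0.482
outer loop
vertex -2.222 2.117 -0.916
vertex -2.085 2.781 -1.677
vertex -1.435 2.765 -0.892
endloop
endfacet
facet normal 0.851 -0.143 0.505
outer loop
vertex -1.97 2.581 -0.043
vertex -1.435 2.765 -0.892
vertex -1.678 3.533 -0.266
endloop
endfacet
facet normal -0.210 -0.339 0.917
outer loop
vertex -2.951 2.484 -0.304
vertex -1.97 2.581 -0.043
vertex -2.615 3.359 0.097
endloop
endfacet
facet normal -0.946 -0.322 0.027
outer loop
vertex -3.022 2.607 -1.314
vertex -2.951 2.484 -0.304
vertex -3.265 3.375 -0.688
endloop
endfacet
facet normal -0.340 -0.114 -0.933
outer loop
vertex -2.085 2.781 -1.677
vertex -3.022 2.607 -1.314
vertex -2.73 3.559 -1.537
endloop
endfacet
facet normal 0.770 -0.003 -0.638
outer loop
vertex -1.435 2.765 -0.892
vertex -2.085 2.781 -1.677
vertex -1.749 3.656 -1.276
endloop
endfacet
facet normal 0.732 0.018 -0.681
outer loop
vertex -2.104 -2.648 -1.51
vertex -2.456 -2.483 -1.884
vertex -2.132 -2.237 -1.529
endloop
endfacet
facet normal 0.475 0.073 0.877
outer loop
vertex -2.104 -2.648 -1.51
vertex -2.132 -2.237 -1.529
vertex -3.884 -2.517 -0.556
endloop
endfacet
facet normal 0.733 0.017 -0.680
outer loop
vertex -2.132 -2.237 -1.529
vertex -2.456 -2.483 -1.884
vertex -2.35 -1.969 -1.757
endloop
endfacet
facet normal 0.236 0.734 0.637
outer loop
vertex -2.132 -2.237 -1.529
vertex -2.35 -1.969 -1.757
vertex -3.884 -2.517 -0.556
endloop
endfacet
facet normal 0.732 0.017 -0.681
outer loop
vertex -2.35 -1.969 -1.757
vertex -2.456 -2.483 -1.884
vertex -2.63 -2.003 -2.059
endloop
endfacet
facet normal -0.248 0.961 0.122
outer loop
vertex -2.35 -1.969 -1.757
vertex -2.63 -2.003 -2.059
vertex -3.884 -2.517 -0.556
endloop
endfacet
facet normal 0.731 0.016 -0.683
outer loop
vertex -2.63 -2.003 -2.059
vertex -2.456 -2.483 -1.884
vertex -2.809 -2.318 -2.258
endloop
endfacet
facet normal -0.692 0.623 -0.364
outer loop
vertex -2.63 -2.003 -2.059
vertex -2.809 -2.318 -2.258
vertex -3.884 -2.517 -0.556
endloop
endfacet
facet normal 0.731 0.020 -0.682
outer loop
vertex -2.809 -2.318 -2.258
vertex -2.456 -2.483 -1.884
vertex -2.78 -2.729 -2.239
endloop
endfacet
facet normal -0.838 -0.084 -0.539
outer loop
vertex -2.809 -2.318 -2.258
vertex -2.78 -2.729 -2.239
vertex -3.884 -2.517 -0.556
endloop
endfacet
facet normal 0.733 0.017 -0.680
outer loop
vertex -2.78 -2.729 -2.239
vertex -2.456 -2.483 -1.884
vertex -2.562 -2.997 -2.011
endloop
endfacet
facet normal -0.599 -0.742 -0.300
outer loop
vertex -2.78 -2.729 -2.239
vertex -2.562 -2.997 -2.011
vertex -3.884 -2.517 -0.556
endloop
endfacet
facet normal 0.732 0.017 -0.681
outer loop
vertex -2.562 -2.997 -2.011
vertex -2.456 -2.483 -1.884
vertex -2.282 -2.963 -1.709
endloop
endfacet
facet normal -0.115 -0.970 0.216
outer loop
vertex -2.562 -2.997 -2.011
vertex -2.282 -2.963 -1.709
vertex -3.884 -2.517 -0.556
endloop
endfacet
facet normal 0.732 0.017 -0.681
outer loop
vertex -2.282 -2.963 -1.709
vertex -2.456 -2.483 -1.884
vertex -2.104 -2.648 -1.51
endloop
endfacet
facet normal 0.330 -0.630 0.703
outer loop
vertex -2.282 -2.963 -1.709
vertex -2.104 -2.648 -1.51
vertex -3.884 -2.517 -0.556
endloop
endfacet

endsolid


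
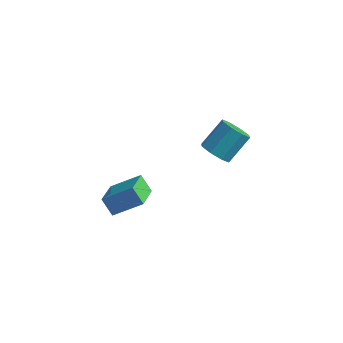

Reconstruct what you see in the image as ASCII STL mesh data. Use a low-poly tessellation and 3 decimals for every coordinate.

solid 
facet normal -0.273 -0.693 -0.667
outer loop
vertex 2.733 2.291 2.071
vertex 1.803 2.431 2.306
vertex 2.412 2.816 1.657
endloop
endfacet
facet normal 0.859 0.137 -0.493
outer loop
vertex 2.733 2.291 2.071
vertex 2.412 2.816 1.657
vertex 3.268 3.648 3.38
endloop
endfacet
facet normal 0.859 0.137 -0.493
outer loop
vertex 3.268 3.648 3.38
vertex 2.412 2.816 1.657
vertex 2.947 4.174 2.966
endloop
endfacet
facet normal 0.273 0.692 0.668
outer loop
vertex 3.268 3.648 3.38
vertex 2.947 4.174 2.966
vertex 2.337 3.789 3.614
endloop
endfacet
facet normal -0.274 -0.692 -0.668
outer loop
vertex 2.412 2.816 1.657
vertex 1.803 2.431 2.306
vertex 1.734 3.117 1.623
endloop
endfacet
facet normal 0.302 0.597 -0.743
outer loop
vertex 2.412 2.816 1.657
vertex 1.734 3.117 1.623
vertex 2.947 4.174 2.966
endloop
endfacet
facet normal 0.303 0.597 -0.743
outer loop
vertex 2.947 4.174 2.966
vertex 1.734 3.117 1.623
vertex 2.269 4.474 2.931
endloop
endfacet
facet normal 0.272 0.693 0.668
outer loop
vertex 2.947 4.174 2.966
vertex 2.269 4.474 2.931
vertex 2.337 3.789 3.614
endloop
endfacet
facet normal -0.272 -0.693 -0.668
outer loop
vertex 1.734 3.117 1.623
vertex 1.803 2.431 2.306
vertex 1.096 3.015 1.988
endloop
endfacet
facet normal -0.432 0.708 -0.558
outer loop
vertex 1.734 3.117 1.623
vertex 1.096 3.015 1.988
vertex 2.269 4.474 2.931
endloop
endfacet
facet normal -0.432 0.708 -0.558
outer loop
vertex 2.269 4.474 2.931
vertex 1.096 3.015 1.988
vertex 1.631 4.373 3.297
endloop
endfacet
facet normal 0.273 0.693 0.667
outer loop
vertex 2.269 4.474 2.931
vertex 1.631 4.373 3.297
vertex 2.337 3.789 3.614
endloop
endfacet
facet normal -0.273 -0.693 -0.667
outer loop
vertex 1.096 3.015 1.988
vertex 1.803 2.431 2.306
vertex 0.872 2.572 2.54
endloop
endfacet
facet normal -0.913 0.404 -0.046
outer loop
vertex 1.096 3.015 1.988
vertex 0.872 2.572 2.54
vertex 1.631 4.373 3.297
endloop
endfacet
facet normal -0.914 0.404 -0.046
outer loop
vertex 1.631 4.373 3.297
vertex 0.872 2.572 2.54
vertex 1.407 3.929 3.849
endloop
endfacet
facet normal 0.273 0.692 0.668
outer loop
vertex 1.631 4.373 3.297
vertex 1.407 3.929 3.849
vertex 2.337 3.789 3.614
endloop
endfacet
facet normal -0.273 -0.692 -0.668
outer loop
vertex 0.872 2.572 2.54
vertex 1.803 2.431 2.306
vertex 1.193 2.046 2.954
endloop
endfacet
facet normal -0.859 -0.137 0.493
outer loop
vertex 0.872 2.572 2.54
vertex 1.193 2.046 2.954
vertex 1.407 3.929 3.849
endloop
endfacet
facet normal -0.859 -0.137 0.493
outer loop
vertex 1.407 3.929 3.849
vertex 1.193 2.046 2.954
vertex 1.728 3.404 4.263
endloop
endfacet
facet normal 0.273 0.693 0.667
outer loop
vertex 1.407 3.929 3.849
vertex 1.728 3.404 4.263
vertex 2.337 3.789 3.614
endloop
endfacet
facet normal -0.272 -0.693 -0.668
outer loop
vertex 1.193 2.046 2.954
vertex 1.803 2.431 2.306
vertex 1.871 1.746 2.989
endloop
endfacet
facet normal -0.303 -0.597 0.743
outer loop
vertex 1.193 2.046 2.954
vertex 1.871 1.746 2.989
vertex 1.728 3.404 4.263
endloop
endfacet
facet normal -0.302 -0.597 0.743
outer loop
vertex 1.728 3.404 4.263
vertex 1.871 1.746 2.989
vertex 2.406 3.103 4.297
endloop
endfacet
facet normal 0.274 0.692 0.668
outer loop
vertex 1.728 3.404 4.263
vertex 2.406 3.103 4.297
vertex 2.337 3.789 3.614
endloop
endfacet
facet normal -0.273 -0.693 -0.667
outer loop
vertex 1.871 1.746 2.989
vertex 1.803 2.431 2.306
vertex 2.509 1.847 2.623
endloop
endfacet
facet normal 0.432 -0.708 0.558
outer loop
vertex 1.871 1.746 2.989
vertex 2.509 1.847 2.623
vertex 2.406 3.103 4.297
endloop
endfacet
facet normal 0.432 -0.708 0.558
outer loop
vertex 2.406 3.103 4.297
vertex 2.509 1.847 2.623
vertex 3.044 3.205 3.932
endloop
endfacet
facet normal 0.272 0.693 0.668
outer loop
vertex 2.406 3.103 4.297
vertex 3.044 3.205 3.932
vertex 2.337 3.789 3.614
endloop
endfacet
facet normal -0.273 -0.692 -0.668
outer loop
vertex 2.509 1.847 2.623
vertex 1.803 2.431 2.306
vertex 2.733 2.291 2.071
endloop
endfacet
facet normal 0.914 -0.404 0.046
outer loop
vertex 2.509 1.847 2.623
vertex 2.733 2.291 2.071
vertex 3.044 3.205 3.932
endloop
endfacet
facet normal 0.913 -0.404 0.046
outer loop
vertex 3.044 3.205 3.932
vertex 2.733 2.291 2.071
vertex 3.268 3.648 3.38
endloop
endfacet
facet normal 0.273 0.693 0.667
outer loop
vertex 3.044 3.205 3.932
vertex 3.268 3.648 3.38
vertex 2.337 3.789 3.614
endloop
endfacet
facet normal -0.730 -0.440 -0.524
outer loop
vertex -1.212 -4.315 2.707
vertex -1.73 -2.608 1.996
vertex -0.477 -4.467 1.81
endloop
endfacet
facet normal 0.269 -0.889 0.371
outer loop
vertex 0.91 -3.632 2.804
vertex -1.212 -4.315 2.707
vertex -0.477 -4.467 1.81
endloop
endfacet
facet normal -0.730 -0.440 -0.523
outer loop
vertex -0.477 -4.467 1.81
vertex -1.73 -2.608 1.996
vertex -0.995 -2.76 1.098
endloop
endfacet
facet normal 0.628 -0.130 -0.767
outer loop
vertex -0.995 -2.76 1.098
vertex 0.91 -3.632 2.804
vertex -0.477 -4.467 1.81
endloop
endfacet
facet normal -0.628 0.129 0.768
outer loop
vertex -1.212 -4.315 2.707
vertex -0.343 -1.773 2.99
vertex -1.73 -2.608 1.996
endloop
endfacet
facet normal 0.269 -0.889 0.371
outer loop
vertex 0.175 -3.48 3.702
vertex -1.212 -4.315 2.707
vertex 0.91 -3.632 2.804
endloop
endfacet
facet normal -0.628 0.129 0.767
outer loop
vertex 0.175 -3.48 3.702
vertex -0.343 -1.773 2.99
vertex -1.212 -4.315 2.707
endloop
endfacet
facet normal -0.269 0.889 -0.371
outer loop
vertex -1.73 -2.608 1.996
vertex -0.343 -1.773 2.99
vertex -0.995 -2.76 1.098
endloop
endfacet
facet normal 0.628 -0.129 -0.767
outer loop
vertex 0.392 -1.925 2.093
vertex 0.91 -3.632 2.804
vertex -0.995 -2.76 1.098
endloop
endfacet
facet normal -0.269 0.889 -0.371
outer loop
vertex -0.995 -2.76 1.098
vertex -0.343 -1.773 2.99
vertex 0.392 -1.925 2.093
endloop
endfacet
facet normal 0.730 0.439 0.523
outer loop
vertex 0.392 -1.925 2.093
vertex 0.175 -3.48 3.702
vertex 0.91 -3.632 2.804
endloop
endfacet
facet normal 0.730 0.440 0.523
outer loop
vertex -0.343 -1.773 2.99
vertex 0.175 -3.48 3.702
vertex 0.392 -1.925 2.093
endloop
endfacet

endsolid


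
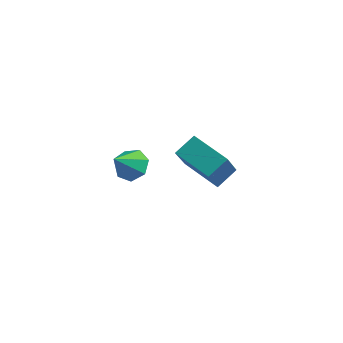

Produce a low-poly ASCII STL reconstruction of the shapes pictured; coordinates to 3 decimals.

solid 
facet normal 0.132 0.708 -0.693
outer loop
vertex -3.248 -0.9 -0.595
vertex -3.514 -0.453 -0.189
vertex -2.881 -0.629 -0.248
endloop
endfacet
facet normal 0.611 -0.791 -0.029
outer loop
vertex -3.248 -0.9 -0.595
vertex -2.881 -0.629 -0.248
vertex -3.666 -1.267 0.609
endloop
endfacet
facet normal 0.132 0.709 -0.693
outer loop
vertex -2.881 -0.629 -0.248
vertex -3.514 -0.453 -0.189
vertex -2.991 -0.226 0.143
endloop
endfacet
facet normal 0.803 -0.287 0.522
outer loop
vertex -2.881 -0.629 -0.248
vertex -2.991 -0.226 0.143
vertex -3.666 -1.267 0.609
endloop
endfacet
facet normal 0.133 0.708 -0.693
outer loop
vertex -2.991 -0.226 0.143
vertex -3.514 -0.453 -0.189
vertex -3.494 0.007 0.285
endloop
endfacet
facet normal 0.346 0.187 0.919
outer loop
vertex -2.991 -0.226 0.143
vertex -3.494 0.007 0.285
vertex -3.666 -1.267 0.609
endloop
endfacet
facet normal 0.132 0.709 -0.693
outer loop
vertex -3.494 0.007 0.285
vertex -3.514 -0.453 -0.189
vertex -4.013 -0.107 0.07
endloop
endfacet
facet normal -0.419 0.277 0.865
outer loop
vertex -3.494 0.007 0.285
vertex -4.013 -0.107 0.07
vertex -3.666 -1.267 0.609
endloop
endfacet
facet normal 0.132 0.709 -0.693
outer loop
vertex -4.013 -0.107 0.07
vertex -3.514 -0.453 -0.189
vertex -4.156 -0.481 -0.34
endloop
endfacet
facet normal -0.913 -0.088 0.399
outer loop
vertex -4.013 -0.107 0.07
vertex -4.156 -0.481 -0.34
vertex -3.666 -1.267 0.609
endloop
endfacet
facet normal 0.132 0.709 -0.693
outer loop
vertex -4.156 -0.481 -0.34
vertex -3.514 -0.453 -0.189
vertex -3.815 -0.833 -0.635
endloop
endfacet
facet normal -0.764 -0.632 -0.129
outer loop
vertex -4.156 -0.481 -0.34
vertex -3.815 -0.833 -0.635
vertex -3.666 -1.267 0.609
endloop
endfacet
facet normal 0.133 0.708 -0.693
outer loop
vertex -3.815 -0.833 -0.635
vertex -3.514 -0.453 -0.189
vertex -3.248 -0.9 -0.595
endloop
endfacet
facet normal -0.089 -0.944 -0.319
outer loop
vertex -3.815 -0.833 -0.635
vertex -3.248 -0.9 -0.595
vertex -3.666 -1.267 0.609
endloop
endfacet
facet normal -0.946 0.168 0.278
outer loop
vertex -3.759 2.616 -1.72
vertex -3.467 3.389 -1.193
vertex -3.977 3.617 -3.065
endloop
endfacet
facet normal -0.298 -0.788 -0.538
outer loop
vertex -2.473 3.351 -3.507
vertex -3.759 2.616 -1.72
vertex -3.977 3.617 -3.065
endloop
endfacet
facet normal -0.946 0.167 0.278
outer loop
vertex -3.977 3.617 -3.065
vertex -3.467 3.389 -1.193
vertex -3.685 4.39 -2.537
endloop
endfacet
facet normal -0.129 0.592 -0.795
outer loop
vertex -3.685 4.39 -2.537
vertex -2.473 3.351 -3.507
vertex -3.977 3.617 -3.065
endloop
endfacet
facet normal 0.129 -0.591 0.796
outer loop
vertex -3.759 2.616 -1.72
vertex -1.963 3.123 -1.635
vertex -3.467 3.389 -1.193
endloop
endfacet
facet normal -0.298 -0.788 -0.539
outer loop
vertex -2.255 2.35 -2.163
vertex -3.759 2.616 -1.72
vertex -2.473 3.351 -3.507
endloop
endfacet
facet normal 0.130 -0.592 0.795
outer loop
vertex -2.255 2.35 -2.163
vertex -1.963 3.123 -1.635
vertex -3.759 2.616 -1.72
endloop
endfacet
facet normal 0.298 0.788 0.539
outer loop
vertex -3.467 3.389 -1.193
vertex -1.963 3.123 -1.635
vertex -3.685 4.39 -2.537
endloop
endfacet
facet normal -0.130 0.592 -0.796
outer loop
vertex -2.181 4.124 -2.98
vertex -2.473 3.351 -3.507
vertex -3.685 4.39 -2.537
endloop
endfacet
facet normal 0.298 0.788 0.538
outer loop
vertex -3.685 4.39 -2.537
vertex -1.963 3.123 -1.635
vertex -2.181 4.124 -2.98
endloop
endfacet
facet normal 0.946 -0.168 -0.278
outer loop
vertex -2.181 4.124 -2.98
vertex -2.255 2.35 -2.163
vertex -2.473 3.351 -3.507
endloop
endfacet
facet normal 0.946 -0.167 -0.278
outer loop
vertex -1.963 3.123 -1.635
vertex -2.255 2.35 -2.163
vertex -2.181 4.124 -2.98
endloop
endfacet

endsolid


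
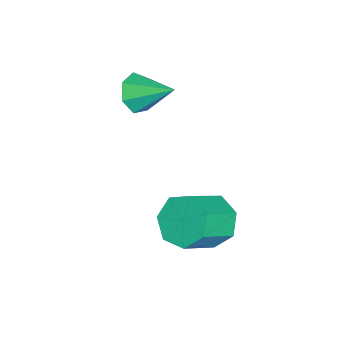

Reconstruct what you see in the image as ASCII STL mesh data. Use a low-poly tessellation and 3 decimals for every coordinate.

solid 
facet normal -0.676 0.429 -0.599
outer loop
vertex 0.962 1.855 -3.335
vertex 0.568 2.425 -2.481
vertex 1.367 2.706 -3.182
endloop
endfacet
facet normal 0.602 -0.146 -0.785
outer loop
vertex 0.962 1.855 -3.335
vertex 1.367 2.706 -3.182
vertex 2.207 1.065 -2.233
endloop
endfacet
facet normal 0.602 -0.146 -0.785
outer loop
vertex 2.207 1.065 -2.233
vertex 1.367 2.706 -3.182
vertex 2.612 1.916 -2.081
endloop
endfacet
facet normal 0.676 -0.429 0.599
outer loop
vertex 2.207 1.065 -2.233
vertex 2.612 1.916 -2.081
vertex 1.812 1.635 -1.379
endloop
endfacet
facet normal -0.676 0.429 -0.599
outer loop
vertex 1.367 2.706 -3.182
vertex 0.568 2.425 -2.481
vertex 1.17 3.345 -2.502
endloop
endfacet
facet normal 0.707 0.606 -0.365
outer loop
vertex 1.367 2.706 -3.182
vertex 1.17 3.345 -2.502
vertex 2.612 1.916 -2.081
endloop
endfacet
facet normal 0.707 0.606 -0.364
outer loop
vertex 2.612 1.916 -2.081
vertex 1.17 3.345 -2.502
vertex 2.414 2.556 -1.4
endloop
endfacet
facet normal 0.676 -0.428 0.599
outer loop
vertex 2.612 1.916 -2.081
vertex 2.414 2.556 -1.4
vertex 1.812 1.635 -1.379
endloop
endfacet
facet normal -0.676 0.429 -0.599
outer loop
vertex 1.17 3.345 -2.502
vertex 0.568 2.425 -2.481
vertex 0.519 3.291 -1.805
endloop
endfacet
facet normal 0.279 0.902 0.330
outer loop
vertex 1.17 3.345 -2.502
vertex 0.519 3.291 -1.805
vertex 2.414 2.556 -1.4
endloop
endfacet
facet normal 0.279 0.902 0.330
outer loop
vertex 2.414 2.556 -1.4
vertex 0.519 3.291 -1.805
vertex 1.764 2.502 -0.703
endloop
endfacet
facet normal 0.677 -0.429 0.598
outer loop
vertex 2.414 2.556 -1.4
vertex 1.764 2.502 -0.703
vertex 1.812 1.635 -1.379
endloop
endfacet
facet normal -0.676 0.429 -0.599
outer loop
vertex 0.519 3.291 -1.805
vertex 0.568 2.425 -2.481
vertex -0.095 2.585 -1.618
endloop
endfacet
facet normal -0.359 0.518 0.776
outer loop
vertex 0.519 3.291 -1.805
vertex -0.095 2.585 -1.618
vertex 1.764 2.502 -0.703
endloop
endfacet
facet normal -0.359 0.518 0.776
outer loop
vertex 1.764 2.502 -0.703
vertex -0.095 2.585 -1.618
vertex 1.15 1.796 -0.516
endloop
endfacet
facet normal 0.676 -0.429 0.599
outer loop
vertex 1.764 2.502 -0.703
vertex 1.15 1.796 -0.516
vertex 1.812 1.635 -1.379
endloop
endfacet
facet normal -0.676 0.429 -0.599
outer loop
vertex -0.095 2.585 -1.618
vertex 0.568 2.425 -2.481
vertex -0.21 1.758 -2.08
endloop
endfacet
facet normal -0.727 -0.255 0.638
outer loop
vertex -0.095 2.585 -1.618
vertex -0.21 1.758 -2.08
vertex 1.15 1.796 -0.516
endloop
endfacet
facet normal -0.727 -0.255 0.638
outer loop
vertex 1.15 1.796 -0.516
vertex -0.21 1.758 -2.08
vertex 1.035 0.969 -0.978
endloop
endfacet
facet normal 0.676 -0.429 0.599
outer loop
vertex 1.15 1.796 -0.516
vertex 1.035 0.969 -0.978
vertex 1.812 1.635 -1.379
endloop
endfacet
facet normal -0.676 0.429 -0.599
outer loop
vertex -0.21 1.758 -2.08
vertex 0.568 2.425 -2.481
vertex 0.261 1.433 -2.844
endloop
endfacet
facet normal -0.547 -0.837 0.019
outer loop
vertex -0.21 1.758 -2.08
vertex 0.261 1.433 -2.844
vertex 1.035 0.969 -0.978
endloop
endfacet
facet normal -0.547 -0.837 0.019
outer loop
vertex 1.035 0.969 -0.978
vertex 0.261 1.433 -2.844
vertex 1.505 0.644 -1.743
endloop
endfacet
facet normal 0.677 -0.429 0.598
outer loop
vertex 1.035 0.969 -0.978
vertex 1.505 0.644 -1.743
vertex 1.812 1.635 -1.379
endloop
endfacet
facet normal -0.677 0.428 -0.598
outer loop
vertex 0.261 1.433 -2.844
vertex 0.568 2.425 -2.481
vertex 0.962 1.855 -3.335
endloop
endfacet
facet normal 0.044 -0.788 -0.614
outer loop
vertex 0.261 1.433 -2.844
vertex 0.962 1.855 -3.335
vertex 1.505 0.644 -1.743
endloop
endfacet
facet normal 0.044 -0.788 -0.614
outer loop
vertex 1.505 0.644 -1.743
vertex 0.962 1.855 -3.335
vertex 2.207 1.065 -2.233
endloop
endfacet
facet normal 0.676 -0.429 0.599
outer loop
vertex 1.505 0.644 -1.743
vertex 2.207 1.065 -2.233
vertex 1.812 1.635 -1.379
endloop
endfacet
facet normal -0.196 -0.837 -0.511
outer loop
vertex -1.195 -1.371 1.933
vertex -1.995 -1.049 1.713
vertex -1.224 -0.964 1.277
endloop
endfacet
facet normal 0.974 0.208 0.086
outer loop
vertex -1.195 -1.371 1.933
vertex -1.224 -0.964 1.277
vertex -1.645 0.449 2.627
endloop
endfacet
facet normal -0.196 -0.837 -0.510
outer loop
vertex -1.224 -0.964 1.277
vertex -1.995 -1.049 1.713
vertex -1.834 -0.622 0.95
endloop
endfacet
facet normal 0.610 0.635 -0.474
outer loop
vertex -1.224 -0.964 1.277
vertex -1.834 -0.622 0.95
vertex -1.645 0.449 2.627
endloop
endfacet
facet normal -0.196 -0.837 -0.510
outer loop
vertex -1.834 -0.622 0.95
vertex -1.995 -1.049 1.713
vertex -2.565 -0.601 1.197
endloop
endfacet
facet normal -0.151 0.841 -0.520
outer loop
vertex -1.834 -0.622 0.95
vertex -2.565 -0.601 1.197
vertex -1.645 0.449 2.627
endloop
endfacet
facet normal -0.196 -0.837 -0.510
outer loop
vertex -2.565 -0.601 1.197
vertex -1.995 -1.049 1.713
vertex -2.867 -0.918 1.833
endloop
endfacet
facet normal -0.741 0.672 -0.017
outer loop
vertex -2.565 -0.601 1.197
vertex -2.867 -0.918 1.833
vertex -1.645 0.449 2.627
endloop
endfacet
facet normal -0.196 -0.837 -0.511
outer loop
vertex -2.867 -0.918 1.833
vertex -1.995 -1.049 1.713
vertex -2.513 -1.334 2.379
endloop
endfacet
facet normal -0.711 0.255 0.655
outer loop
vertex -2.867 -0.918 1.833
vertex -2.513 -1.334 2.379
vertex -1.645 0.449 2.627
endloop
endfacet
facet normal -0.195 -0.837 -0.510
outer loop
vertex -2.513 -1.334 2.379
vertex -1.995 -1.049 1.713
vertex -1.769 -1.535 2.424
endloop
endfacet
facet normal -0.086 -0.096 0.992
outer loop
vertex -2.513 -1.334 2.379
vertex -1.769 -1.535 2.424
vertex -1.645 0.449 2.627
endloop
endfacet
facet normal -0.197 -0.837 -0.510
outer loop
vertex -1.769 -1.535 2.424
vertex -1.995 -1.049 1.713
vertex -1.195 -1.371 1.933
endloop
endfacet
facet normal 0.665 -0.117 0.738
outer loop
vertex -1.769 -1.535 2.424
vertex -1.195 -1.371 1.933
vertex -1.645 0.449 2.627
endloop
endfacet

endsolid


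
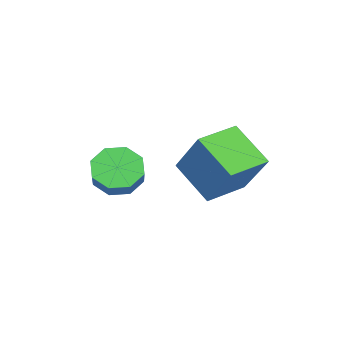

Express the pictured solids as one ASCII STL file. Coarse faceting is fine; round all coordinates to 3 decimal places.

solid 
facet normal -0.918 0.365 0.153
outer loop
vertex 0.019 -2.219 -1.967
vertex 0.784 -0.975 -0.348
vertex 0.353 -0.88 -3.154
endloop
endfacet
facet normal -0.351 -0.571 -0.742
outer loop
vertex 1.776 -1.445 -3.392
vertex 0.019 -2.219 -1.967
vertex 0.353 -0.88 -3.154
endloop
endfacet
facet normal -0.919 0.364 0.153
outer loop
vertex 0.353 -0.88 -3.154
vertex 0.784 -0.975 -0.348
vertex 1.117 0.364 -1.535
endloop
endfacet
facet normal 0.183 0.736 -0.652
outer loop
vertex 1.117 0.364 -1.535
vertex 1.776 -1.445 -3.392
vertex 0.353 -0.88 -3.154
endloop
endfacet
facet normal -0.183 -0.736 0.652
outer loop
vertex 0.019 -2.219 -1.967
vertex 2.207 -1.54 -0.586
vertex 0.784 -0.975 -0.348
endloop
endfacet
facet normal -0.351 -0.571 -0.742
outer loop
vertex 1.443 -2.784 -2.205
vertex 0.019 -2.219 -1.967
vertex 1.776 -1.445 -3.392
endloop
endfacet
facet normal -0.183 -0.736 0.652
outer loop
vertex 1.443 -2.784 -2.205
vertex 2.207 -1.54 -0.586
vertex 0.019 -2.219 -1.967
endloop
endfacet
facet normal 0.351 0.571 0.742
outer loop
vertex 0.784 -0.975 -0.348
vertex 2.207 -1.54 -0.586
vertex 1.117 0.364 -1.535
endloop
endfacet
facet normal 0.183 0.736 -0.652
outer loop
vertex 2.541 -0.201 -1.773
vertex 1.776 -1.445 -3.392
vertex 1.117 0.364 -1.535
endloop
endfacet
facet normal 0.351 0.571 0.743
outer loop
vertex 1.117 0.364 -1.535
vertex 2.207 -1.54 -0.586
vertex 2.541 -0.201 -1.773
endloop
endfacet
facet normal 0.918 -0.365 -0.154
outer loop
vertex 2.541 -0.201 -1.773
vertex 1.443 -2.784 -2.205
vertex 1.776 -1.445 -3.392
endloop
endfacet
facet normal 0.918 -0.365 -0.153
outer loop
vertex 2.207 -1.54 -0.586
vertex 1.443 -2.784 -2.205
vertex 2.541 -0.201 -1.773
endloop
endfacet
facet normal -0.728 -0.449 -0.518
outer loop
vertex 3.336 -4.104 -3.119
vertex 2.828 -4.094 -2.413
vertex 2.966 -3.551 -3.078
endloop
endfacet
facet normal 0.402 0.332 -0.853
outer loop
vertex 3.336 -4.104 -3.119
vertex 2.966 -3.551 -3.078
vertex 4.58 -3.335 -2.233
endloop
endfacet
facet normal 0.402 0.332 -0.853
outer loop
vertex 4.58 -3.335 -2.233
vertex 2.966 -3.551 -3.078
vertex 4.21 -2.783 -2.193
endloop
endfacet
facet normal 0.728 0.450 0.518
outer loop
vertex 4.58 -3.335 -2.233
vertex 4.21 -2.783 -2.193
vertex 4.072 -3.326 -1.527
endloop
endfacet
facet normal -0.727 -0.450 -0.518
outer loop
vertex 2.966 -3.551 -3.078
vertex 2.828 -4.094 -2.413
vertex 2.515 -3.317 -2.648
endloop
endfacet
facet normal -0.108 0.821 -0.560
outer loop
vertex 2.966 -3.551 -3.078
vertex 2.515 -3.317 -2.648
vertex 4.21 -2.783 -2.193
endloop
endfacet
facet normal -0.109 0.822 -0.560
outer loop
vertex 4.21 -2.783 -2.193
vertex 2.515 -3.317 -2.648
vertex 3.759 -2.549 -1.762
endloop
endfacet
facet normal 0.728 0.450 0.518
outer loop
vertex 4.21 -2.783 -2.193
vertex 3.759 -2.549 -1.762
vertex 4.072 -3.326 -1.527
endloop
endfacet
facet normal -0.727 -0.450 -0.519
outer loop
vertex 2.515 -3.317 -2.648
vertex 2.828 -4.094 -2.413
vertex 2.247 -3.539 -2.08
endloop
endfacet
facet normal -0.556 0.829 0.062
outer loop
vertex 2.515 -3.317 -2.648
vertex 2.247 -3.539 -2.08
vertex 3.759 -2.549 -1.762
endloop
endfacet
facet normal -0.556 0.829 0.061
outer loop
vertex 3.759 -2.549 -1.762
vertex 2.247 -3.539 -2.08
vertex 3.492 -2.77 -1.194
endloop
endfacet
facet normal 0.728 0.450 0.517
outer loop
vertex 3.759 -2.549 -1.762
vertex 3.492 -2.77 -1.194
vertex 4.072 -3.326 -1.527
endloop
endfacet
facet normal -0.727 -0.451 -0.518
outer loop
vertex 2.247 -3.539 -2.08
vertex 2.828 -4.094 -2.413
vertex 2.32 -4.085 -1.707
endloop
endfacet
facet normal -0.677 0.351 0.647
outer loop
vertex 2.247 -3.539 -2.08
vertex 2.32 -4.085 -1.707
vertex 3.492 -2.77 -1.194
endloop
endfacet
facet normal -0.678 0.352 0.646
outer loop
vertex 3.492 -2.77 -1.194
vertex 2.32 -4.085 -1.707
vertex 3.564 -3.316 -0.821
endloop
endfacet
facet normal 0.728 0.450 0.518
outer loop
vertex 3.492 -2.77 -1.194
vertex 3.564 -3.316 -0.821
vertex 4.072 -3.326 -1.527
endloop
endfacet
facet normal -0.728 -0.450 -0.518
outer loop
vertex 2.32 -4.085 -1.707
vertex 2.828 -4.094 -2.413
vertex 2.69 -4.637 -1.747
endloop
endfacet
facet normal -0.403 -0.332 0.853
outer loop
vertex 2.32 -4.085 -1.707
vertex 2.69 -4.637 -1.747
vertex 3.564 -3.316 -0.821
endloop
endfacet
facet normal -0.402 -0.332 0.853
outer loop
vertex 3.564 -3.316 -0.821
vertex 2.69 -4.637 -1.747
vertex 3.934 -3.869 -0.862
endloop
endfacet
facet normal 0.728 0.449 0.518
outer loop
vertex 3.564 -3.316 -0.821
vertex 3.934 -3.869 -0.862
vertex 4.072 -3.326 -1.527
endloop
endfacet
facet normal -0.728 -0.450 -0.518
outer loop
vertex 2.69 -4.637 -1.747
vertex 2.828 -4.094 -2.413
vertex 3.141 -4.871 -2.178
endloop
endfacet
facet normal 0.109 -0.821 0.560
outer loop
vertex 2.69 -4.637 -1.747
vertex 3.141 -4.871 -2.178
vertex 3.934 -3.869 -0.862
endloop
endfacet
facet normal 0.108 -0.821 0.560
outer loop
vertex 3.934 -3.869 -0.862
vertex 3.141 -4.871 -2.178
vertex 4.385 -4.103 -1.292
endloop
endfacet
facet normal 0.727 0.450 0.518
outer loop
vertex 3.934 -3.869 -0.862
vertex 4.385 -4.103 -1.292
vertex 4.072 -3.326 -1.527
endloop
endfacet
facet normal -0.728 -0.450 -0.517
outer loop
vertex 3.141 -4.871 -2.178
vertex 2.828 -4.094 -2.413
vertex 3.408 -4.65 -2.746
endloop
endfacet
facet normal 0.556 -0.829 -0.061
outer loop
vertex 3.141 -4.871 -2.178
vertex 3.408 -4.65 -2.746
vertex 4.385 -4.103 -1.292
endloop
endfacet
facet normal 0.556 -0.829 -0.062
outer loop
vertex 4.385 -4.103 -1.292
vertex 3.408 -4.65 -2.746
vertex 4.653 -3.881 -1.86
endloop
endfacet
facet normal 0.727 0.450 0.519
outer loop
vertex 4.385 -4.103 -1.292
vertex 4.653 -3.881 -1.86
vertex 4.072 -3.326 -1.527
endloop
endfacet
facet normal -0.728 -0.450 -0.518
outer loop
vertex 3.408 -4.65 -2.746
vertex 2.828 -4.094 -2.413
vertex 3.336 -4.104 -3.119
endloop
endfacet
facet normal 0.677 -0.352 -0.646
outer loop
vertex 3.408 -4.65 -2.746
vertex 3.336 -4.104 -3.119
vertex 4.653 -3.881 -1.86
endloop
endfacet
facet normal 0.677 -0.351 -0.646
outer loop
vertex 4.653 -3.881 -1.86
vertex 3.336 -4.104 -3.119
vertex 4.58 -3.335 -2.233
endloop
endfacet
facet normal 0.727 0.451 0.518
outer loop
vertex 4.653 -3.881 -1.86
vertex 4.58 -3.335 -2.233
vertex 4.072 -3.326 -1.527
endloop
endfacet

endsolid


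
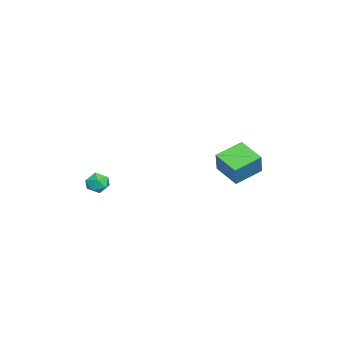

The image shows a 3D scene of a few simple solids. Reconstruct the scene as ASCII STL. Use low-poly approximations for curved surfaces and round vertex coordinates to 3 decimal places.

solid 
facet normal -0.505 0.331 0.797
outer loop
vertex 2.304 -2.519 -2.303
vertex 1.807 -2.868 -2.473
vertex 2.248 -3.111 -2.093
endloop
endfacet
facet normal 0.197 0.311 0.930
outer loop
vertex 2.304 -2.519 -2.303
vertex 2.248 -3.111 -2.093
vertex 2.81 -2.896 -2.284
endloop
endfacet
facet normal 0.523 0.725 0.448
outer loop
vertex 2.304 -2.519 -2.303
vertex 2.81 -2.896 -2.284
vertex 2.715 -2.52 -2.782
endloop
endfacet
facet normal 0.025 0.999 0.020
outer loop
vertex 2.304 -2.519 -2.303
vertex 2.715 -2.52 -2.782
vertex 2.095 -2.502 -2.898
endloop
endfacet
facet normal -0.611 0.755 0.236
outer loop
vertex 2.304 -2.519 -2.303
vertex 2.095 -2.502 -2.898
vertex 1.807 -2.868 -2.473
endloop
endfacet
facet normal 0.421 -0.360 0.833
outer loop
vertex 2.81 -2.896 -2.284
vertex 2.248 -3.111 -2.093
vertex 2.625 -3.478 -2.442
endloop
endfacet
facet normal -0.714 -0.328 0.619
outer loop
vertex 2.248 -3.111 -2.093
vertex 1.807 -2.868 -2.473
vertex 2.005 -3.46 -2.558
endloop
endfacet
facet normal -0.886 0.361 -0.290
outer loop
vertex 1.807 -2.868 -2.473
vertex 2.095 -2.502 -2.898
vertex 1.91 -3.084 -3.056
endloop
endfacet
facet normal 0.142 0.755 -0.641
outer loop
vertex 2.095 -2.502 -2.898
vertex 2.715 -2.52 -2.782
vertex 2.472 -2.869 -3.247
endloop
endfacet
facet normal 0.949 0.310 0.053
outer loop
vertex 2.715 -2.52 -2.782
vertex 2.81 -2.896 -2.284
vertex 2.913 -3.112 -2.867
endloop
endfacet
facet normal -0.025 -0.999 -0.020
outer loop
vertex 2.416 -3.461 -3.037
vertex 2.625 -3.478 -2.442
vertex 2.005 -3.46 -2.558
endloop
endfacet
facet normal -0.523 -0.725 -0.448
outer loop
vertex 2.416 -3.461 -3.037
vertex 2.005 -3.46 -2.558
vertex 1.91 -3.084 -3.056
endloop
endfacet
facet normal -0.197 -0.311 -0.930
outer loop
vertex 2.416 -3.461 -3.037
vertex 1.91 -3.084 -3.056
vertex 2.472 -2.869 -3.247
endloop
endfacet
facet normal 0.505 -0.331 -0.797
outer loop
vertex 2.416 -3.461 -3.037
vertex 2.472 -2.869 -3.247
vertex 2.913 -3.112 -2.867
endloop
endfacet
facet normal 0.611 -0.755 -0.236
outer loop
vertex 2.416 -3.461 -3.037
vertex 2.913 -3.112 -2.867
vertex 2.625 -3.478 -2.442
endloop
endfacet
facet normal -0.142 -0.755 0.641
outer loop
vertex 2.005 -3.46 -2.558
vertex 2.625 -3.478 -2.442
vertex 2.248 -3.111 -2.093
endloop
endfacet
facet normal -0.949 -0.310 -0.053
outer loop
vertex 1.91 -3.084 -3.056
vertex 2.005 -3.46 -2.558
vertex 1.807 -2.868 -2.473
endloop
endfacet
facet normal -0.421 0.360 -0.833
outer loop
vertex 2.472 -2.869 -3.247
vertex 1.91 -3.084 -3.056
vertex 2.095 -2.502 -2.898
endloop
endfacet
facet normal 0.714 0.328 -0.619
outer loop
vertex 2.913 -3.112 -2.867
vertex 2.472 -2.869 -3.247
vertex 2.715 -2.52 -2.782
endloop
endfacet
facet normal 0.886 -0.361 0.290
outer loop
vertex 2.625 -3.478 -2.442
vertex 2.913 -3.112 -2.867
vertex 2.81 -2.896 -2.284
endloop
endfacet
facet normal -0.602 -0.713 0.360
outer loop
vertex 0.336 2.005 -1.439
vertex -0.608 3.049 -0.95
vertex -0.301 1.966 -2.583
endloop
endfacet
facet normal 0.633 -0.701 -0.329
outer loop
vertex 0.548 2.971 -3.09
vertex 0.336 2.005 -1.439
vertex -0.301 1.966 -2.583
endloop
endfacet
facet normal -0.601 -0.713 0.360
outer loop
vertex -0.301 1.966 -2.583
vertex -0.608 3.049 -0.95
vertex -1.245 3.009 -2.093
endloop
endfacet
facet normal -0.486 -0.030 -0.873
outer loop
vertex -1.245 3.009 -2.093
vertex 0.548 2.971 -3.09
vertex -0.301 1.966 -2.583
endloop
endfacet
facet normal 0.486 0.030 0.874
outer loop
vertex 0.336 2.005 -1.439
vertex 0.241 4.054 -1.457
vertex -0.608 3.049 -0.95
endloop
endfacet
facet normal 0.633 -0.701 -0.329
outer loop
vertex 1.185 3.011 -1.947
vertex 0.336 2.005 -1.439
vertex 0.548 2.971 -3.09
endloop
endfacet
facet normal 0.487 0.030 0.873
outer loop
vertex 1.185 3.011 -1.947
vertex 0.241 4.054 -1.457
vertex 0.336 2.005 -1.439
endloop
endfacet
facet normal -0.633 0.701 0.328
outer loop
vertex -0.608 3.049 -0.95
vertex 0.241 4.054 -1.457
vertex -1.245 3.009 -2.093
endloop
endfacet
facet normal -0.486 -0.031 -0.873
outer loop
vertex -0.396 4.015 -2.601
vertex 0.548 2.971 -3.09
vertex -1.245 3.009 -2.093
endloop
endfacet
facet normal -0.633 0.701 0.329
outer loop
vertex -1.245 3.009 -2.093
vertex 0.241 4.054 -1.457
vertex -0.396 4.015 -2.601
endloop
endfacet
facet normal 0.602 0.713 -0.360
outer loop
vertex -0.396 4.015 -2.601
vertex 1.185 3.011 -1.947
vertex 0.548 2.971 -3.09
endloop
endfacet
facet normal 0.602 0.713 -0.359
outer loop
vertex 0.241 4.054 -1.457
vertex 1.185 3.011 -1.947
vertex -0.396 4.015 -2.601
endloop
endfacet

endsolid
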